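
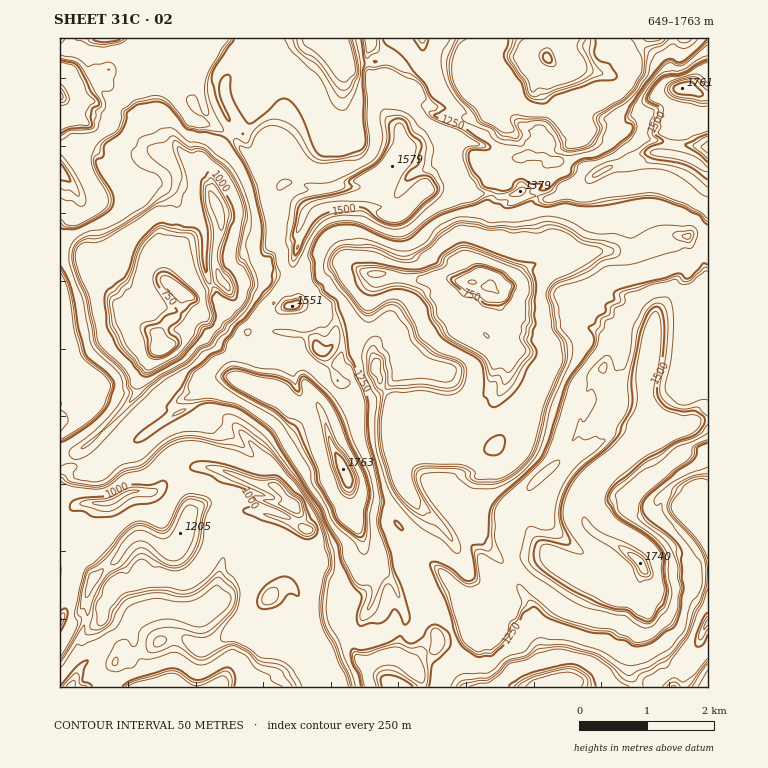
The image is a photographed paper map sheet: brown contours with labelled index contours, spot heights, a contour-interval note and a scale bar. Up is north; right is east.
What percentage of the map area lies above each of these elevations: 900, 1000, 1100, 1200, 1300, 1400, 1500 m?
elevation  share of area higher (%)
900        93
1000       90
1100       68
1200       59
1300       35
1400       15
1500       9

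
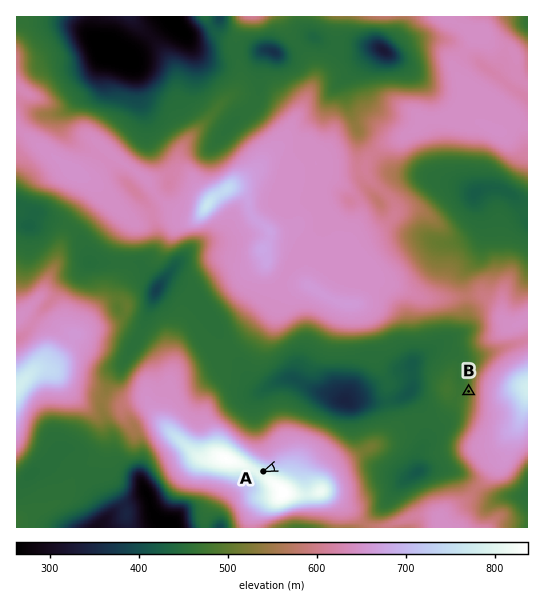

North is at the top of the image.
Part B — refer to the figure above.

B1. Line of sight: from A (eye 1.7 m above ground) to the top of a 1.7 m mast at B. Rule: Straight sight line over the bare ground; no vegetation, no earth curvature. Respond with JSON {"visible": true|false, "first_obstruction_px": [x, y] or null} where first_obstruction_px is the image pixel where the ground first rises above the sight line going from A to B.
{"visible": true, "first_obstruction_px": null}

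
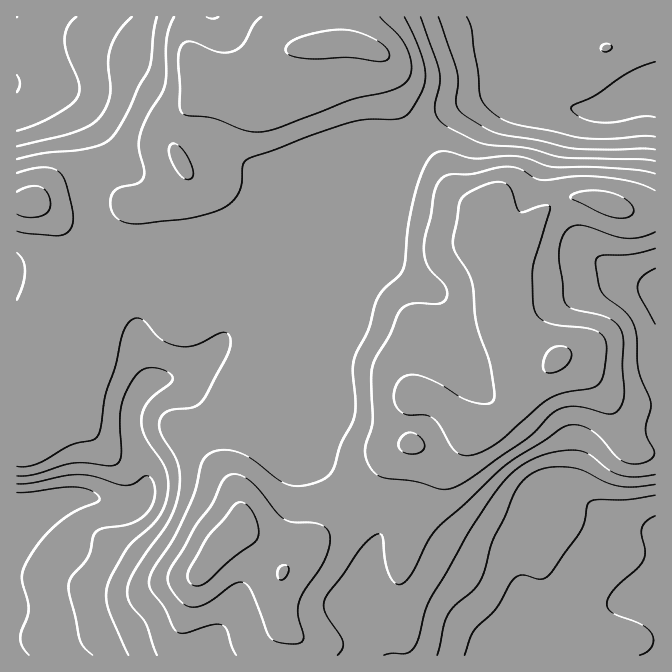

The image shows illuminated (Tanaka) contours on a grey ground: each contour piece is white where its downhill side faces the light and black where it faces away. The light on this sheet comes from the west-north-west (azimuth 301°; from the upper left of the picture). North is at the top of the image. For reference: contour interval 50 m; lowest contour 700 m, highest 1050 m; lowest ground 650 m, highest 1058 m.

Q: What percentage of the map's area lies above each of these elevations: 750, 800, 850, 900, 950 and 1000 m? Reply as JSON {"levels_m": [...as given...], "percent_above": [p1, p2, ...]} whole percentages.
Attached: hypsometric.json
{"levels_m": [750, 800, 850, 900, 950, 1000], "percent_above": [85, 77, 70, 39, 23, 7]}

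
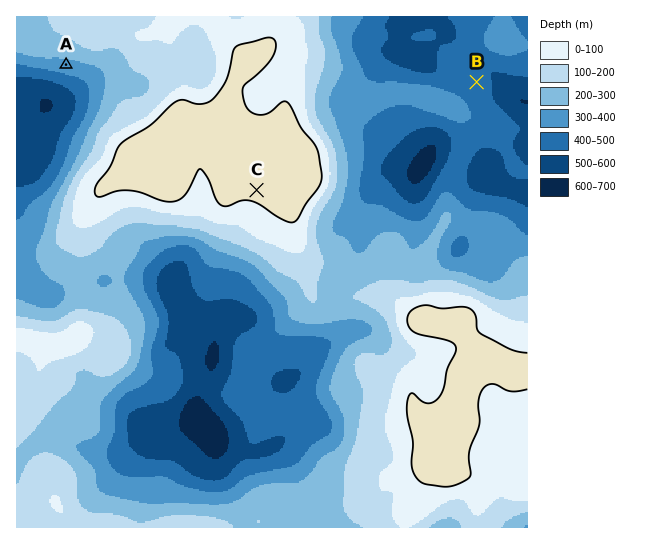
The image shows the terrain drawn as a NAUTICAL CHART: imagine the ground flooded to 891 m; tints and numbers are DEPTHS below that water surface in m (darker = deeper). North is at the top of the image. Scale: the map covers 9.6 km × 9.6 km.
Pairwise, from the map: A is lower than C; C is higher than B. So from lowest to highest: B A C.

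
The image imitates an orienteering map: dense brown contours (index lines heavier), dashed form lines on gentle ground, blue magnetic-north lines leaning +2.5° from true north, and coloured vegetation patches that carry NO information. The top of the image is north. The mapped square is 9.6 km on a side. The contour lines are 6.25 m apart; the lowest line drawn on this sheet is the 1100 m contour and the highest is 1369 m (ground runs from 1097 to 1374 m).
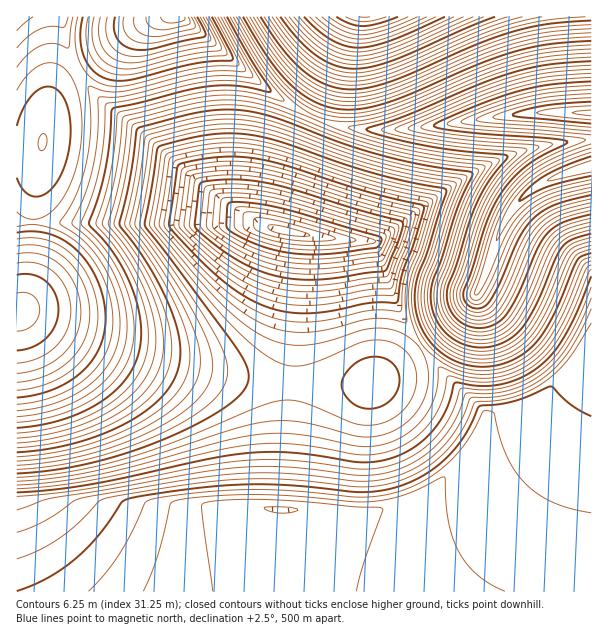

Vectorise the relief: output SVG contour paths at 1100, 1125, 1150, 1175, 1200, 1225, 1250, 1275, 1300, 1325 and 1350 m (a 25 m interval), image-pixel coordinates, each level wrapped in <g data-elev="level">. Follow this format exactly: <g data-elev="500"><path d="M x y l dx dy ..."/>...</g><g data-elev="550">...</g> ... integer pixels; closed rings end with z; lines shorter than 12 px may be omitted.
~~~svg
<g data-elev="1100"><path d="M293 236l-21-5-4-4 4-2 12 2 22 6 4 3z"/></g><g data-elev="1125"><path d="M297 254l-18-3-16-4-17-7-16-9-4-6 2-21 5-2 12 0 33 5 99 29 5 3-2 6-5 3-46 6z"/><path d="M398 17l-20 7-15 2-12-2-15-7"/></g><g data-elev="1150"><path d="M88 591l16-16 14-18 13-24 13-29 5-4 39-6 52-4 48 1 71 6 18-1 18-3 28-12 24-17 19-21 16-30 3-2 9 2 6 24 7 19 9 17 11 12 12 10 15 8 18 6 19 4"/><path d="M293 273l-23-4-22-9-23-13-22-17-3-6 4-33 2-4 9-2 19-1 35 4 129 37 1 5-4 12-9 21-3 3-57 8z"/><path d="M436 17l-47 20-17 5-13 1-12-1-12-5-12-8-13-12"/></g><g data-elev="1175"><path d="M17 510l34-12 177-30 29-1 27 0 79 8 18-1 18-5 23-12 19-17 14-20 11-27 26 0 20-3 19-9 18-13 12-12 10-15 10-20 10-23"/><path d="M290 297l-26-6-25-12-27-20-31-29-2-3 0-5 6-46 3-5 16-3 21-2 18 0 20 3 28 7 77 24 45 11 2 2-7 29-17 46-23 2-47 8z"/><path d="M473 17l-80 35-21 6-16 2-17-2-16-8-17-14-17-19"/></g><g data-elev="1200"><path d="M17 485l40-3 43-8 41-10 81-23 36-7 20-1 21 1 63 13 15-1 15-4 19-11 16-18 9-20 2-24 2-2 27 10 24 1 13-2 12-5 22-14 11-12 10-15 11-22 15-38 6-5"/><path d="M291 332l-13-3-15-5-14-7-15-11-28-27-45-51-2-6 10-61 2-4 23-6 22-3 20-1 19 2 30 8 86 28 61 15 0 4-12 41-13 36-2 15 2 24-1 3-17-4-15 0-53 12-15 1z"/><path d="M522 17l-43 14-87 38-21 6-18 2-21-4-20-10-19-19-21-27"/></g><g data-elev="1225"><path d="M17 469l31-2 33-6 32-9 31-11 29-13 25-15 18-15 9-14 2-9 0-10-3-12-7-15-36-57-41-56 13-78 3-5 32-8 22-4 21-1 20 1 30 7 60 22 36 11 33 8 40 8 1 5-21 63-10 25-2 12 0 12 5 20 11 18 15 12 18 8 15 2 16-2 15-6 15-10 9-10 11-18 26-59 5-5 12-4"/><path d="M591 25l-42 3-34 7-38 13-85 37-24 7-20 1-12-1-12-4-12-6-10-8-21-22-24-35"/></g><g data-elev="1250"><path d="M17 452l27-2 27-6 25-8 24-10 20-11 16-13 12-13 9-15 3-14 0-13-2-17-6-18-9-21-12-22-32-45 11-47 6-46 4-4 64-16 21-1 21 1 30 7 63 24 41 13 43 10 48 7 1 4-14 31-16 51-9 21-2 17 2 16 8 16 13 11 16 7 13 1 12-1 12-6 10-7 8-9 10-16 20-48 7-12 10-8 19-6"/><path d="M591 41l-42 3-31 7-38 12-90 39-25 6-23 1-13-2-14-5-12-7-12-10-22-26-26-42"/></g><g data-elev="1275"><path d="M17 433l22-2 23-5 19-7 20-10 15-10 13-12 10-13 6-15 3-15 0-15-2-17-6-18-7-18-10-18-27-34 14-51 8-60 70-18 28-4 29 1 39 9-26-35-28-49"/><path d="M591 57l-42 3-34 8-36 12-83 35-48 13 21 8 45 11 33 6 52 6 0 3-17 24-9 18-29 84 0 14 4 12 8 9 11 7 9 2 10-1 9-2 9-6 7-8 8-13 21-50 9-15 7-6 8-5 27-8"/></g><g data-elev="1300"><path d="M17 411l19-3 17-4 16-7 15-8 12-10 10-11 8-14 4-13 2-17-1-16-5-18-7-17-8-15-10-12-12-11-16-10-1-3 9-14 8-14 10-33 4-36-3-38 2-1 18 6 12 0 80-19 21-2 24 0 1-2-2-4-26-48"/><path d="M591 73l-43 4-35 8-40 14-65 29 0 1 6 3 30 5 36 4 53 4 5 1 1 1-21 17-14 13-11 17-10 19-26 78 0 8 2 6 5 6 6 4 6 1 7 0 8-4 5-4 12-21 19-45 13-19 18-11 33-9"/><path d="M73 17l-4 29-1 2-14-4-12 1-13 9-12 13"/></g><g data-elev="1325"><path d="M17 382l15-2 13-4 13-7 11-8 9-10 7-12 3-12 2-13-2-15-5-15-7-14-9-10-11-8-12-5-14-2-13 1"/><path d="M591 144l-28 10-23 11-16 12-14 15-10 17-8 18-14 45-8 21 2 6 4 1 3 0 5-6 9-16 18-44 8-12 8-9 10-8 14-7 40-11"/><path d="M591 90l-39 2-27 5-39 13-18 7-7 5 3 2 12 1 115 10"/><path d="M94 17l-2 19 2 9 4 9 5 6 7 5 16 4 15-2 50-13 30-4-1-6-14-27"/></g><g data-elev="1350"><path d="M17 331l9-2 7-4 5-7 2-9-2-7-5-6-7-3-9 0"/><path d="M591 160l-29 11-15 9 5 0 39-8"/><path d="M591 106l-37 2-18 5 14 3 41 4"/><path d="M124 17l-1 10 5 9 7 5 12 2 12-1 41-10 0-5-6-10"/></g>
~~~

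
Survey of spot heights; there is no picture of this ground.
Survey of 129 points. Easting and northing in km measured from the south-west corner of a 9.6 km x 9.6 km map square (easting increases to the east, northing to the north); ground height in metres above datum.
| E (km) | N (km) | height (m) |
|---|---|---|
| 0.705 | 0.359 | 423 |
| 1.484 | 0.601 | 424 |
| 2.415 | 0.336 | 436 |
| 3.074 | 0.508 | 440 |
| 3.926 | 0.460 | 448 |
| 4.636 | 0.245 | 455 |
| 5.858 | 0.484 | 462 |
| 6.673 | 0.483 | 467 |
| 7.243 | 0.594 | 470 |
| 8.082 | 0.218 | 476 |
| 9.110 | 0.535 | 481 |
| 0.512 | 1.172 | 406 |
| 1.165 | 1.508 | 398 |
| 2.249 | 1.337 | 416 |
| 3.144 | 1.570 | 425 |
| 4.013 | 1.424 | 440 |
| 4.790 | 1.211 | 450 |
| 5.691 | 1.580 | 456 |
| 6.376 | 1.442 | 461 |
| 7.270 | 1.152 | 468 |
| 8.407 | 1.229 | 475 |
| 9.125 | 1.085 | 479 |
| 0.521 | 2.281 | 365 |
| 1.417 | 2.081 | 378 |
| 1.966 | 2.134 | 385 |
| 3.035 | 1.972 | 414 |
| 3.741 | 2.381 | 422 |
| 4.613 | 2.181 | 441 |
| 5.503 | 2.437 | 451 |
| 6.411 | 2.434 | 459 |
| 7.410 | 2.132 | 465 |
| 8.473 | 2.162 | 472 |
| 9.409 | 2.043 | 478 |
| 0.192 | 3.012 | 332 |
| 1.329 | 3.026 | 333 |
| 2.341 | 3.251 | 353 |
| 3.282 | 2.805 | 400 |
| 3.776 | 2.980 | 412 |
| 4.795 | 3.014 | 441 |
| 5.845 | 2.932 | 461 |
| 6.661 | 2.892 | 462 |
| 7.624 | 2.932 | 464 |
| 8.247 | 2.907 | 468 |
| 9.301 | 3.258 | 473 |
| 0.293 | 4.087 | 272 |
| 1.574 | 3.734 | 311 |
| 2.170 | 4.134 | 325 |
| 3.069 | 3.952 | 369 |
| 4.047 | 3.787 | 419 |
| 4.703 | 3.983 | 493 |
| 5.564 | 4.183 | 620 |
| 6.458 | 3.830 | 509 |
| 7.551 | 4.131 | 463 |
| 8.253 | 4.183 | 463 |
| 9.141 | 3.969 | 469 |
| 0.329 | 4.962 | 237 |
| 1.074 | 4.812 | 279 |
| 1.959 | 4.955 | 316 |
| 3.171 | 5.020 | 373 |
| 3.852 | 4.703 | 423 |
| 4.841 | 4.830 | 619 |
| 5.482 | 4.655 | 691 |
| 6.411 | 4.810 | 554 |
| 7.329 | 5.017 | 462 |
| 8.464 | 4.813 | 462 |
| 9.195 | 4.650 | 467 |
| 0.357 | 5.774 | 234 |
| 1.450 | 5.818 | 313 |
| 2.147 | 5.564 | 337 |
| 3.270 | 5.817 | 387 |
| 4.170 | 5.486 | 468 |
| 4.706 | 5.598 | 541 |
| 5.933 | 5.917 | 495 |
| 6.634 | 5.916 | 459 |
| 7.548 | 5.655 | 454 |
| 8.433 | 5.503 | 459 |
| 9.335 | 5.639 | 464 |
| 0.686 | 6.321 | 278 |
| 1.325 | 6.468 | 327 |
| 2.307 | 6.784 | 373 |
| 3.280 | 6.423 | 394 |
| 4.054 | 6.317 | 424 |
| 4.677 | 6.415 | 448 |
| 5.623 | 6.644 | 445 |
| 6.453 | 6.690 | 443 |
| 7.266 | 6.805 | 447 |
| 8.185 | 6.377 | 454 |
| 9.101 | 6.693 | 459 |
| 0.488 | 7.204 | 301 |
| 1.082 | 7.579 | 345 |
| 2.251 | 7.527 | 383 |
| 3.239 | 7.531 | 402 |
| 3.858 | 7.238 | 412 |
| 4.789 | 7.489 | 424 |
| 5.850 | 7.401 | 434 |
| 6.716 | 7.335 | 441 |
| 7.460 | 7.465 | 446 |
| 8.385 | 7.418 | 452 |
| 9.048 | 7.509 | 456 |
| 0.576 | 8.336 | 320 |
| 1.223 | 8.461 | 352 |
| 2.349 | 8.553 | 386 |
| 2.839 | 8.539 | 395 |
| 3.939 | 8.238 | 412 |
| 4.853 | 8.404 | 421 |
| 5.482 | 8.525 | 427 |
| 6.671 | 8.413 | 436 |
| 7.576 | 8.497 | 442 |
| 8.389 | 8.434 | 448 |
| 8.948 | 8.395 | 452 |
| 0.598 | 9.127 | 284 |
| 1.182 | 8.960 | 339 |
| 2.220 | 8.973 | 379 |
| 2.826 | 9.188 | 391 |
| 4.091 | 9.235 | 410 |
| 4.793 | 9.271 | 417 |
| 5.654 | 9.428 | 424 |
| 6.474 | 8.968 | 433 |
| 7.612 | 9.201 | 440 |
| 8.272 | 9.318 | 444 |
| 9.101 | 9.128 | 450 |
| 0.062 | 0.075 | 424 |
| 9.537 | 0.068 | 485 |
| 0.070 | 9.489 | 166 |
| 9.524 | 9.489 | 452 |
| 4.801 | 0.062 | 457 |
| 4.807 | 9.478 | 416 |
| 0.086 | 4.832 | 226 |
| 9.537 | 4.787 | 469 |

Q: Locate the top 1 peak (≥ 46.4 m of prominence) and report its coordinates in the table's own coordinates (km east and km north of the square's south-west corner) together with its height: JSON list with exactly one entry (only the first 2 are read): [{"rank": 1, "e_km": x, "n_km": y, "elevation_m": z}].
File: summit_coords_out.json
[{"rank": 1, "e_km": 5.44, "n_km": 4.84, "elevation_m": 697}]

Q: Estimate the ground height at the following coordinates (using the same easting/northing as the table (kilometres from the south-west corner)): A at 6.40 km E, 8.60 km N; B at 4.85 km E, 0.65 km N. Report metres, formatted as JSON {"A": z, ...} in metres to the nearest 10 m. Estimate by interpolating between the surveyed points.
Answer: {"A": 430, "B": 450}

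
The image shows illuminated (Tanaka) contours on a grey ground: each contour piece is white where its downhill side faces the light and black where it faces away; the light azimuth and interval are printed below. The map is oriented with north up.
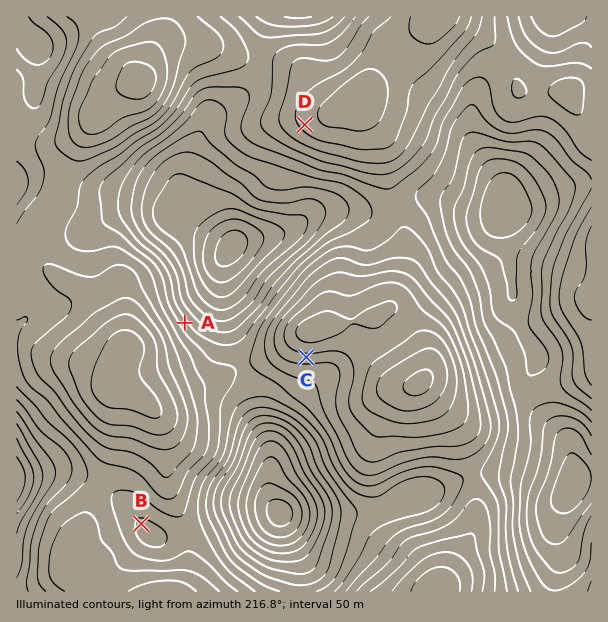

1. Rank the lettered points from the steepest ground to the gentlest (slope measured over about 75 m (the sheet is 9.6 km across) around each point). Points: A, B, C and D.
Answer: A C D B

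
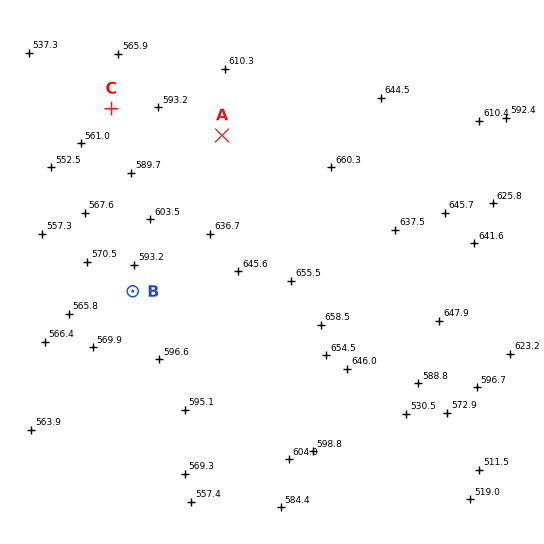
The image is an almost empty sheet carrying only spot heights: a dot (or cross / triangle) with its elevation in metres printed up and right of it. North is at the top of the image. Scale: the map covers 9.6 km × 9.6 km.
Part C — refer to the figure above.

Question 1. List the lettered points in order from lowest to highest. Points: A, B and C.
C B A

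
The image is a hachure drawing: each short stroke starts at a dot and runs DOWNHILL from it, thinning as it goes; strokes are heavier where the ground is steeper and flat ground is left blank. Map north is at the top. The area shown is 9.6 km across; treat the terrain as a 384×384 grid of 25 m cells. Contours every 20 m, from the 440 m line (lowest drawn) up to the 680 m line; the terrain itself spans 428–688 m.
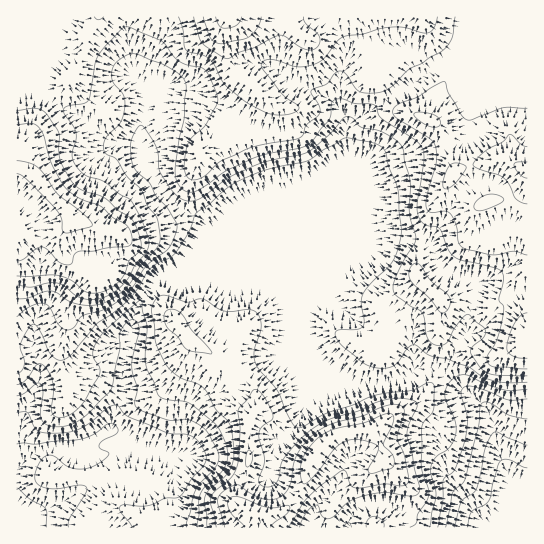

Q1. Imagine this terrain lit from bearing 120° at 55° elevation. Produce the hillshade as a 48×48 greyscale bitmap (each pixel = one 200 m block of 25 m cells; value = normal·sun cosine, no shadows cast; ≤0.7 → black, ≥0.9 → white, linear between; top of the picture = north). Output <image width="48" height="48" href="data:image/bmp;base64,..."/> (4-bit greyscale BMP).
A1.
<image width="48" height="48" href="data:image/bmp;base64,Qk32BAAAAAAAAHYAAAAoAAAAMAAAADAAAAABAAQAAAAAAIAEAAATCwAAEwsAABAAAAAAAAAAAAAAABEREQAiIiIAMzMzAERERABVVVUAZmZmAHd3dwCIiIgAmZmZAKqqqgC7u7sAzMzMAN3d3QDu7u4A////AJmHd4mZiJmGVFaJmr3am7hnmqvO7bqpmZmId4iIiImHQ0V4mZzrmsqImqvN3cupmYmZiHiIiIiGMSV4h2jNqby6qqve3cu6mYiaqYiImYiHMQN5l2Wcypq8urzd3My6mXeJqZiIiZmHUxFJqXVry5ibu8zMzMy6mXeJmZiIiJmIdTEouoVZy6h5q83LvMy6mZiJmZiIiZmIh1MWuoU3vLl4m83LvMy6maqZmZmZmZmZh2U2qoYji7qZq8y7vNy6mZmru7mZmZmqmHZHq5hBN6qavMu6vNy6mYiKzdypmZmqmHdnq6pzE1Z4rdy6vMy5mYdovN25iZmqmId3m7qXQzM0e9y6q8upmqhXm83JeJmqmIiHmruYd2VDRpu7u7upqspmirzLdomZmIiIiqqpmIdlVWesy7qau9yHiqvLh3iZmZmYmqqZmZmYiHaLy6mqvNyYmqq7h3iJmZmZqpmZmZmaqpiJu5ibu8uYqqq7hneJmZmqqpmZmZmZq7mZmYeKqrqIq7uqhmeJmZmaupmZmImZmrmaqYZnmbqIq8y6lVeJmZmau6mZiIiZmamKuodVeLqIm83cpkaJmZmau6mYiIiImZh5u5hlZ8qImrzdt1aJmZiJqqmYiIh4mZl4u5iGZsuYmrzu2VaIiZh4mqmZiId4mZmIq5iIdry5iazv+3Z4eJmIiZmZmIh3iZiJqqh4iKvKiJvf/6iIiJmZmZmZmIh3d4iZmZh4mbu7mZmt/9qZmZmZmZmZmYh3ZmipmZmIibqpqpmb7/25mZmZmZmZmZmHZVipmaqZiLqZqqqqz/7cmZmZmZmZmZmYdVeZiaqqqbuZqqqqve3duZmZmZmZmZmZhmeIeJmaqaqYmqqqzMzNypmZmZmZmZmZh2eIeJmZmaqYiamZq7u7y6mZmZmZmZmZh2aZiJqZmZmYiZmpm6qqvLqZmZmZmZmYh1WKmImqmZmJmYiZm7qqvMupmZmZmZmZh1RpqImZmYiaqYiZmrqIvd26qZmZmZmZh1RHqoiZmZmaupiZmqh3rO7cuqqZmZmYh2VFiqmZiJmrupmaqphmi83d3Lu6qZmYd3ZVeZmZh5mruqmaqphkervN3czMypmYd3dmeIeIiJq8y6qqqZhkaaqrvMze3LqZh3d3iIZniJq7u6qruZh1V5maqqu97bqqmIiJmZh3iYmqqqqrupiHZ4mZmaq83bmZmIiaqph4iXiaqqmrupiHd3iZmaq7zLqYh4iaqpiIiXiaqqmqupiIh3iJmaqrzLqph3eJmZmYmYiJqqqqqpiIiHiImqqau6mqqXeJmZmZmZmYmruqqpmIiHeJmqqqqqmaq6iImZmZmZmYibu6qZmZmHeZmqmqupmZqrqYmZmZmZmZiKy6qZmJqXiqqpmqu6mZmqqpmZmZmZmZiKu7qZmImZq7uqmazKmZmqqqmZmZmZmZiJvLqZmHd5q7y6mau7qaqqqqqZmZmZmZiIq7qZmHZnq7y6mZqqqqqqqrqZmZmZmZmIm7qZqXZnm7u6mZmaqqqZq8uZmZmQ=="/>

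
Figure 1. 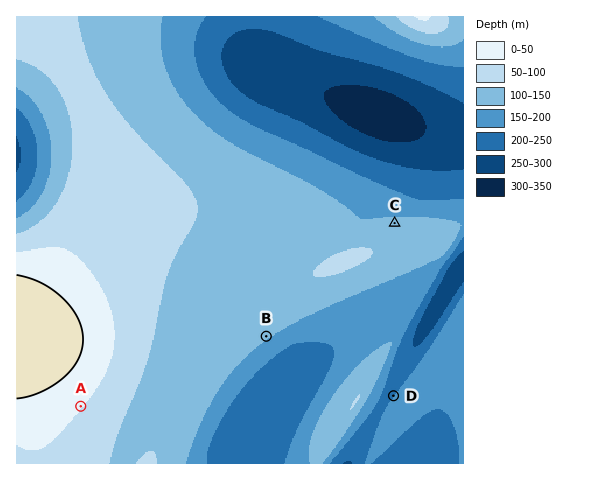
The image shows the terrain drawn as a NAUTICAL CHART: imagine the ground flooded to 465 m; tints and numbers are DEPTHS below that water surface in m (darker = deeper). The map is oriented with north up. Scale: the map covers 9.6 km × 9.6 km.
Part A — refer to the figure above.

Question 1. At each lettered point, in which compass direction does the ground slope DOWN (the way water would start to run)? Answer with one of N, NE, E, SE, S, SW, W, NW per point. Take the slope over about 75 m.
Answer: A SE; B SE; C N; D NW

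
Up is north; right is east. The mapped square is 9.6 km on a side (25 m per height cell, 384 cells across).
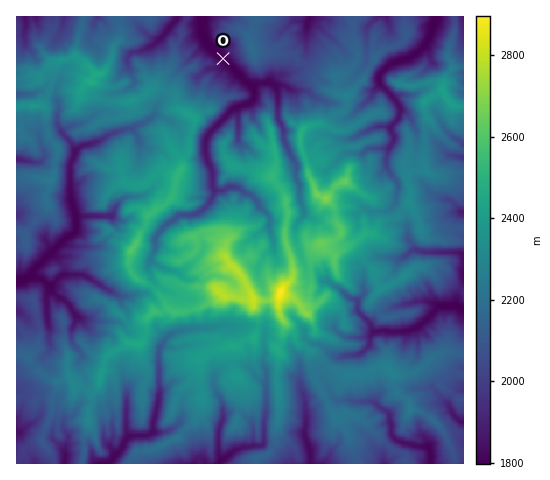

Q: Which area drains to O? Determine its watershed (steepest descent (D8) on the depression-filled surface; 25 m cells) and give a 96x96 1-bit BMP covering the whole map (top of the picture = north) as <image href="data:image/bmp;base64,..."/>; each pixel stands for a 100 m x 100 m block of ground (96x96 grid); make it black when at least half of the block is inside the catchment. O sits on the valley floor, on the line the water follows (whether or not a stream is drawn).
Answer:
<image width="96" height="96" href="data:image/bmp;base64,Qk2+BAAAAAAAAD4AAAAoAAAAYAAAAGAAAAABAAEAAAAAAIAEAAATCwAAEwsAAAIAAAAAAAAA////AAAAAAAAAAAAAAAAAAAAAAAAAAAAAAAAAAAAAAAAAAAAAAAAAAAAAAAAAAAAAAAAAAAAAAAAAAAAAAAAAAAAAAAAAAAAAAAAAAAAAAAAAAAAAAAAAAAAAAAAAAAAAAAAAAAAAAAAAAAAAAAAAAAAAAAAAAAAAAAAAAAAAAAAAAAAAAAAAAAAAAAAAAAAAAAAAAAAAAAAAAAAAAAAAAAAAAAAAAAAAAAAAAAAAAAAAAAAAAAAAAAAAAAAAAAAAAAAAAAAAAAAAAAAAAAAAAAAAAAAAAAAAAAAAAAAAAAAAAAAAAAAAAAAAAAAAAAAAAAAAAAAAAAAAAAAAAAAAAAAAAAAAAAAAAAAAAAAAAAAAAAAAAAAAAAAAAAAAAAAAAAAAAAAAAAAAAAAAAAAAAAAAAAAAAAAAAAAAAAAAAAAAAAAAAAAAAAAAAAAAAAAAAAAAAAAAAAAAAAAAAAAAAAAAAAAAAAAAAAAAAAAAAAAAAAAAAAAAAAAAAAAAAAAAAAAAAAAAAAAAAAAMAAAAAAAAAAAAAAA/wAAAAAAAAAAAAAA/8AADgAAAAAAAAAB//D/HgAAAAAAAAAB/////gAAAAAAAAAD/////gAAAAAAAAAP/////gAAAAAAAAA//////gAAAAAAAAB//////gAAAAAAAAB//////gAAAAAAAAD//////gAAAAAAAAD//////gAAAAAAAAD//////gAAAAAAAAB//////gAAAAAAAAB//////wAAAAAAAAA//////8AAAAAAAAA///////gAAAAAAAAf//////wAAAAAAAAf//////wAAAAAAAAP//////gAAAAAAAAP//////gAAAAAAAAH//////gAAAAAAAAD//////AAAAAAAAAA//////AAAAAAAAAAf////+AAAAAAAAAAf////4AAAAAAAAAAP////wAAAAAAAAAAP////wAAAAAAAAAAP////wAAAAAAAAAAH////gAAAAAAAAAAH////gAAAAAAAAAAD////AAAAAAAAAAAD////AAAAAAAAAAAD////AAAAAAAAAAAB////AAAAAAAAAAAB///+AAAAAAAAAAAB///+AAAAAAAAAAAB///+AAAAAAAAAAAB///+AAAAAAAAAAAA///+AAAAAAAAAAAA////gAAAAAAAAAAA////+AAAAAAAAAAA/////AAAAAAAAAAD/////wAAAAAAAAAP/////4AAAAAAAAAP/////4AAAAAAAAAP/////4AAAAAAAAAP/////gAAAAAAAAAP/////gAAAAAAAAAP/////gAAAAAAAAAH/////gAAAAAAAAAD////+AAAAAAAAAAB////4AAAAAAAAAAAf///gAAAAAAAAAAAA//+AAAAAAAAAAAAAf/8AAAAAAAAAAAAAP8AAAAAAAAAAAAAAAAAAAAAAAAAAAAAAAAAAAAAAAAAAAAAAAAAAAAAAAAAAAAAAAAAAAAAAAAAAAAAAAAAAAAAAAAAAAAAAAAAAAAAAAAAAAAAAAAAAAAAAA="/>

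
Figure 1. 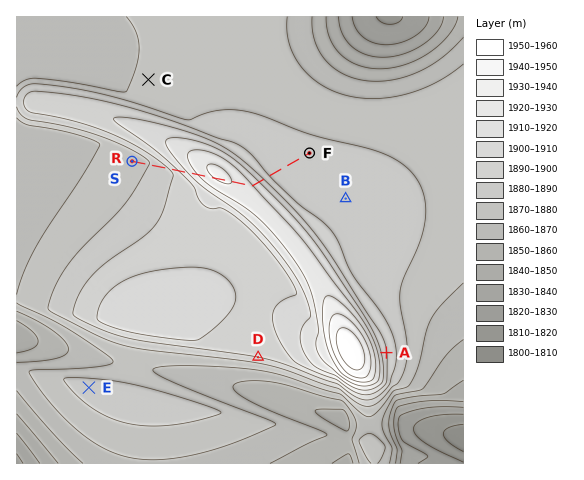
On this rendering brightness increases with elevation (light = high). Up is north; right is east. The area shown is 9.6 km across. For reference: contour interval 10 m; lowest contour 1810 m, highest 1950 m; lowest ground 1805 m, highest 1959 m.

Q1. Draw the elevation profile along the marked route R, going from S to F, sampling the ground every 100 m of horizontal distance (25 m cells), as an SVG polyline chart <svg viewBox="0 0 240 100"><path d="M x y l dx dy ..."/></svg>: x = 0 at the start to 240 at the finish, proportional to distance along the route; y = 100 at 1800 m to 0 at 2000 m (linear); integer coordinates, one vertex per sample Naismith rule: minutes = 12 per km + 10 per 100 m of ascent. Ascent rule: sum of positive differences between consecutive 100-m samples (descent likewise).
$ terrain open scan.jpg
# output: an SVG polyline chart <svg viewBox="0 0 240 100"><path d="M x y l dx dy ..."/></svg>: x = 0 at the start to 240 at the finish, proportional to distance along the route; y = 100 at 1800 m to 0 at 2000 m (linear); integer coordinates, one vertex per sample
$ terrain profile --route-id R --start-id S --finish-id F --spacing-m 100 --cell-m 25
<svg viewBox="0 0 240 100"><path d="M0 62l6 0 6-1 6-1 6 0 6-1 6-1 6-1 6-2 5-2 6-3 6-2 6-3 6-2 6-2 6-2 6-2 6-1 6-1 6 0 6-1 6 1 6 0 6 1 6 1 6 1 5 1 6 3 6 3 6 4 6 5 6 1 6 1 6 0 6 1 6 0 6 0 6 1 6 0 6 0 6 1 2 0"/></svg>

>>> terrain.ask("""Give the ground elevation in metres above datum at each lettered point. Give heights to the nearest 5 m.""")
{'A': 1900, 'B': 1885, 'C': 1870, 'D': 1890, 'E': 1885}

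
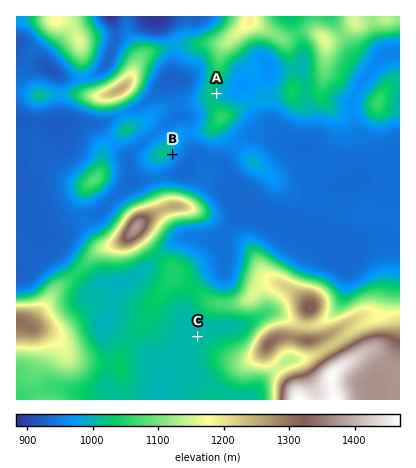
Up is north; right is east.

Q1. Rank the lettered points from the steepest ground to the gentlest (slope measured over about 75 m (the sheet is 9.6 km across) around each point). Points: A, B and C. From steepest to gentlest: B A C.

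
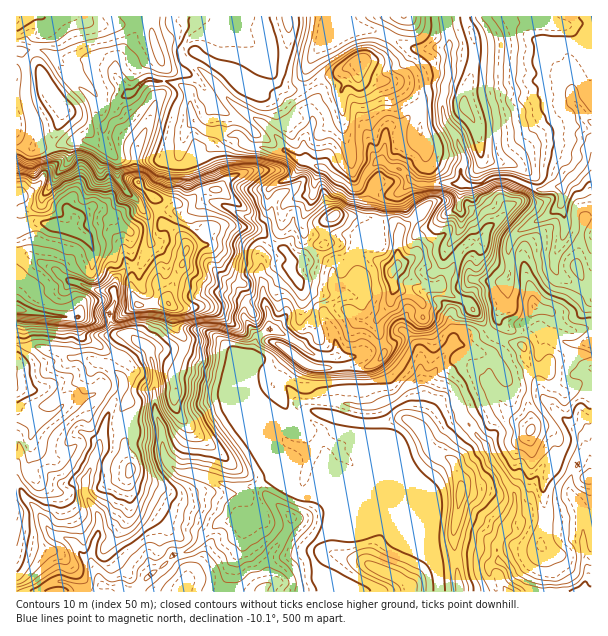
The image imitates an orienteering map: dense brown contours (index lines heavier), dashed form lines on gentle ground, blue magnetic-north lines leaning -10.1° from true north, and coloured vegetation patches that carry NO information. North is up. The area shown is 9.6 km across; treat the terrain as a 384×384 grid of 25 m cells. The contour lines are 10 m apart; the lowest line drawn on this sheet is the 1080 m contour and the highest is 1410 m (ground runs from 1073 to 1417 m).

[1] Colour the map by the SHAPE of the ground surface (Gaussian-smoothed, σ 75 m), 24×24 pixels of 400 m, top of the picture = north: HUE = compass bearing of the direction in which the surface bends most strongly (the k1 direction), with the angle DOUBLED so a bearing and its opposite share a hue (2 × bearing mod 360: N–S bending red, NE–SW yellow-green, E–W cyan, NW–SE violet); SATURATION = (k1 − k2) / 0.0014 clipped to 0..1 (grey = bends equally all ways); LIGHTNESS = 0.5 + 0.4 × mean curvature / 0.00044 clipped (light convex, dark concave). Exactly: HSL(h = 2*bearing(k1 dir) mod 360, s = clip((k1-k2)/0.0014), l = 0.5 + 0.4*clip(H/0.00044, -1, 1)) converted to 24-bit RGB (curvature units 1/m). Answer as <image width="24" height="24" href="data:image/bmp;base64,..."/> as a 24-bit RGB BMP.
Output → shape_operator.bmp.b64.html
<image width="24" height="24" href="data:image/bmp;base64,Qk32BgAAAAAAADYAAAAoAAAAGAAAABgAAAABABgAAAAAAMAGAAATCwAAEwsAAAAAAAAAAAAAiqdHP28uobhIdUBWgp1jQXpsp4ObmoqMboWSeHuWpI+PoYWYaV17fGZtjkpWYc+mscugQzFsx9afSEp/pTlLmUo9rrNORpNtlYWjh5O/s1iblFK6cYZfimR5N300iatUjHaGYm53qod4fnlcbWOEb4ahksrBj4BbellUaElzxMyCT191ZUmUlKKUj6CZkWKiiqt/ais+qq9jMUR8wp2PUoOBi6uqWYt9g4lhZm90gGVgsoaDXYaBe39wdXxjhXVxfXl7S0Z73tSlc1+AOW1zno57k5J4f2KGkTVfaKR2hLmSYClwubyOYIePdIp9i36TbG6EbHyDYp+nhrqtnmCXeHuAgn+Bf4J9gX2BPkNl5symZmeHP2KCnZh1hJ54hlx0ckq0dal+L0eCjHq3vrWeebq0V4K3j0FUgkA5TKtRWJRqd2VggXx3hH+DfICBgH1+fnN5TUJk0OGzgpOvaihwg6RuoJlgamioW6V0foWYtYifLmp5ucGZm7JdThQ5jXZaq9zOYnXAeGZ8hIF+eIGDgXl9gn99fnx/gVZ+hLqtlMOUbjJtp192eKduqpl9Rod0nXlofYRsmHhdOGJ9uruIvES/giWPrd7BZbi1bUFkf3l7g3t5gXNuhIByhIl2fWJ1Zq6Ffq+Gg2ZdcS9oc5+gy8etdZumeV+HaI1sn3mWg3qcT5GZrbN+SQlzy/GeUbdJVDNWfXF7gXZ4cI14ZZ+UZqOEbJNWUXGmk72QmHJyaTtshJqMap2asriDgkZch21jgJehdYihcXqTuJSyibRQFwla8fTUooBpMkNaeXaAlZKAf0lQZlgmVVgqaG0uTH5BUXxLh19WdlSEh5+IamN6o3heep2NgX2cjIigfmhXfWhLgYBDkMW4PxqP3tamw7yTLjxpdHJgXywxXvLhmK30kIDhv6bkbOB8Q2dyZouPhJqcjH5yeGB0d6x/m4SacnCSQDMVQjUVdX4bGI0LKicJOhoZnMAyzrclLQYNFNMNFvzp1SQPgLxkgVaSY4Fgy9p+bhtNPZM1WGRHbqJfZ46wpXNpg3Nlhp1lq7/6zNf61dT3ACD//53xBFL/qP+xk2b/zPv/OF7qNR6VcrxlV4lSbZGefXumzGR4XJzKnITNXDakbOutRT5ptYeBk7u6YJGjiG1bX5dhoXgjsgIJANiWilvBz76Vf49NlFdJvmGJOSJ6fbt6fJmqWICAWFdzzaJ+V6Suxmq8UtSunzZHPkBmrNKbgFR+iE9Sjo9tejhEhFy43qPNJq99UZSGxHOGtLllqWpKPIl4SEGFkrqSkGl1Yn1+Ulh/39asbn+vTpWQwEJ8o7pULVt8usOBU0Bph6SEg2djh2ZoZ6F+r8GIqWenO2l4XqZi14HKy7uebjVqPaOXdJWksFl6XZ16ZX9+mqhMha5Sf1aZbU7G69PFCycrwJGVS2V9o49yW5u3o4DPlbyhiWCandLIfR2McrdiT5R/zZCpunnkQT2VVXqai2bW19/0i6DeqMjq9ZbhHpokIDxt1Zyl4mybF1ssPTSVtpiJkdDBGm+X0uK0m6vhbQBatP/jxsvzvXTt23t0msItGDhTw7JvH7tunJUjVysVPUYWDHwl/8zVAAqTNFnV2df09wb/HCB5ubKQbEHsvl//79meKZmmAEDf//oGKB8LJUER7YfH7M3+zs3+Ft3ziRsRjSAtJbtmvEQ2gyIxr8o6EBRQq94LdmQAlcNvXGSOPo1ONTQQcn4PVn4OQhIZmYhJxIxGSWtuZZhtTHooLioFPy8FZyYZfmeabq5zrF+GUWGeiK2rsMaqMRBVvtukaYCDlH2EfHWKX4+EcVuRqY1/gKyYP2p/cIeP2bClTGp1fkNRnoNZTrucjTlHgaWPYGSJs7iHflp7Vn55iaB3ny5pnjS7obuTb3KDc4B6h3iImW6Dck2EnMego2mqn2iXPGhkx6GSoHW0TFqJnlJzrVKKlquwc4GVW2J+totykXRhc4yFcJ95Hx2EydGjiY52c26BfXSCg4F1kGOKUWGlosF1ellsjId0lFyKgYsxoMo6TWCjWXSshp2ZjneKVrJkXEWwwZLIqbybbaWrkIelX0WRoLRWnph+bHB5cnF/gnSAd4uJdYJFh15HenxmfXZoZHx5iauLo1OEYYSmd4SLgXV1fG98x7mEI09KN5Fa47bAsk6kdFtGilBTVJNXrrGIcnGDcWx6e3RvfIV5d4ygkI2ehICYhI2adX+Slq5+g16EZHmAcH55gXt9d22C086tP011ZHxmgnE8rT9um8iZTF6JcrNuiKBjg2d/hWqLfJKZdYqN"/>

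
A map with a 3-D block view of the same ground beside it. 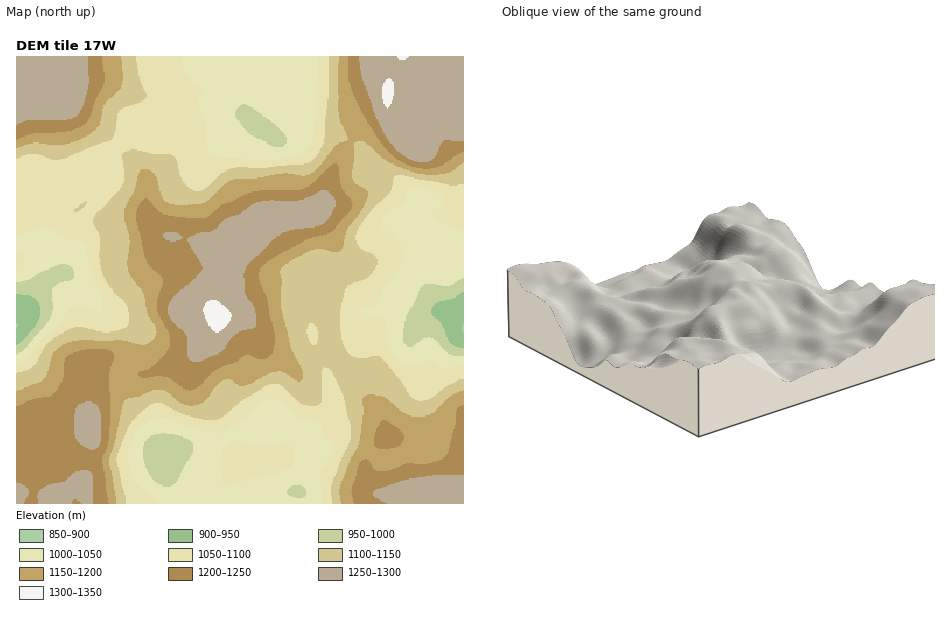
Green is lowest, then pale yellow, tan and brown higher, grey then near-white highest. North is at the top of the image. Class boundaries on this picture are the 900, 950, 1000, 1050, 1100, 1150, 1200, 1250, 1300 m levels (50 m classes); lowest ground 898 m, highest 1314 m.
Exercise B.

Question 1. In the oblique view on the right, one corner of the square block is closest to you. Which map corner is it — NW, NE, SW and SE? NE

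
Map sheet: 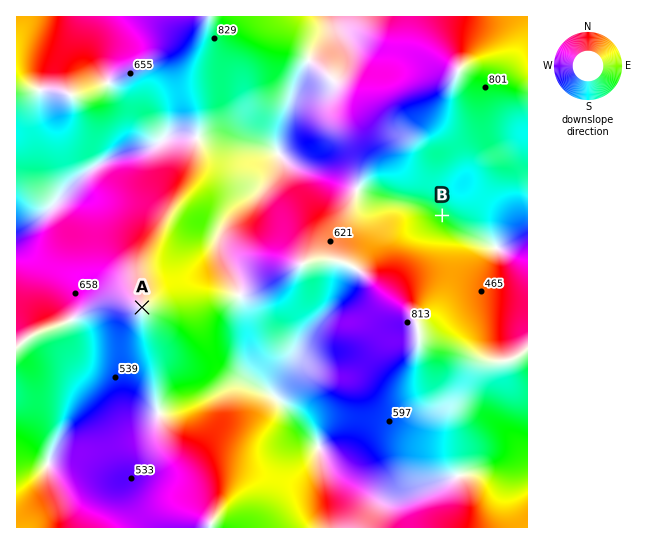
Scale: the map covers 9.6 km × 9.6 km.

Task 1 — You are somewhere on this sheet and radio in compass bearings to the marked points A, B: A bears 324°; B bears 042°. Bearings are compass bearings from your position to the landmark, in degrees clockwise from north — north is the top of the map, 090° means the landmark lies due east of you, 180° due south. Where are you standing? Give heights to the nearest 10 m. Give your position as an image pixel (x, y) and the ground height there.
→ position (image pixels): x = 239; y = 441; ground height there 570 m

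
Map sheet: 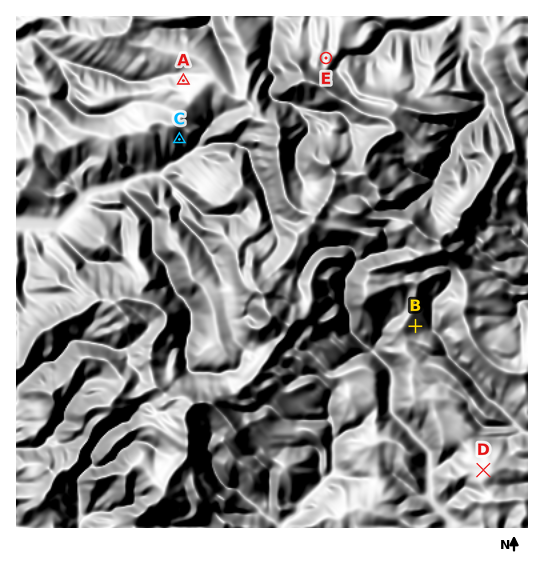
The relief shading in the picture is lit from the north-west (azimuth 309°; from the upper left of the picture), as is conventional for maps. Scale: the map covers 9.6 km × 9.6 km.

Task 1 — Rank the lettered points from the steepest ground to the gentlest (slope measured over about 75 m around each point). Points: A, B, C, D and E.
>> C B A E D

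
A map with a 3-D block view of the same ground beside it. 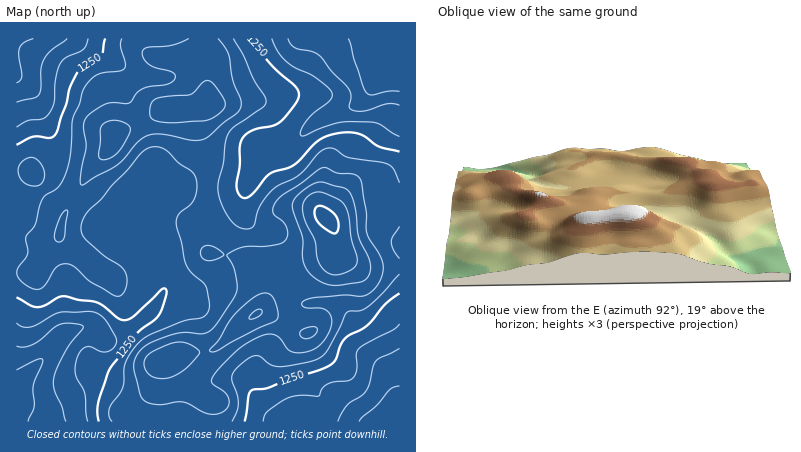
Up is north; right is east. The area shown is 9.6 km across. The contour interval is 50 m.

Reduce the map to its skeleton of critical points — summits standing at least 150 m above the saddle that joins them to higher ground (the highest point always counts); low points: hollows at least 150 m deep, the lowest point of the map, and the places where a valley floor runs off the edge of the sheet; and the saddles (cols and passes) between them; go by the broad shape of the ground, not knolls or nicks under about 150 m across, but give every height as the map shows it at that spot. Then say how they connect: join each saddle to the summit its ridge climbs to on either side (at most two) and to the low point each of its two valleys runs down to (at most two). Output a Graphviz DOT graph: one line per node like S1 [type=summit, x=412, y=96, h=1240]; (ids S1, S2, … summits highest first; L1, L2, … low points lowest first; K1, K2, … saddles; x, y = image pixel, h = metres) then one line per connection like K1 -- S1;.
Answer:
graph terrain {
  S1 [type=summit, x=326, y=218, h=1512];
  L1 [type=low, x=16, y=400, h=1059];
  L2 [type=low, x=390, y=422, h=1064];
  L3 [type=low, x=400, y=80, h=1072];
  L4 [type=low, x=16, y=38, h=1090];
  K1 [type=saddle, x=208, y=186, h=1313];
  K2 [type=saddle, x=400, y=202, h=1310];
  K3 [type=saddle, x=16, y=272, h=1300];
  K1 -- S1;
  K1 -- L1;
  K1 -- L3;
  K2 -- S1;
  K2 -- L2;
  K2 -- L3;
  K3 -- S1;
  K3 -- L1;
  K3 -- L4;
}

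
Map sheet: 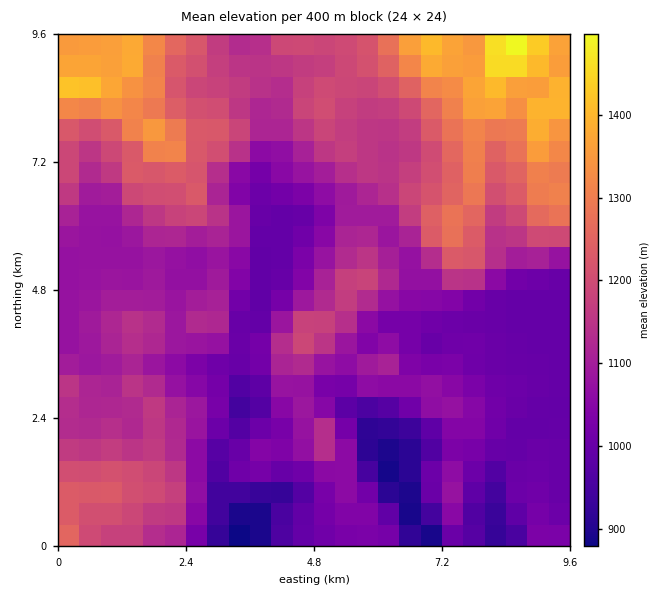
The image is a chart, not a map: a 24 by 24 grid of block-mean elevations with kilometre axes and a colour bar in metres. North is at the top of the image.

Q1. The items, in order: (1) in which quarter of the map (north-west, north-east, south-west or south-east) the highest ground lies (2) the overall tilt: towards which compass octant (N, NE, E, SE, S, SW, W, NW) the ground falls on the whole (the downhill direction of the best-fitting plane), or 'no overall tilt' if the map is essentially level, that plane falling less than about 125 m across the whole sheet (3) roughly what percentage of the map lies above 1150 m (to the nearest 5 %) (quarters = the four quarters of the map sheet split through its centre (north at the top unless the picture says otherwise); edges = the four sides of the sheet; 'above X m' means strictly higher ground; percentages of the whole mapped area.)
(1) The highest ground is in the north-east quarter.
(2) The general tilt is down to the south (the land rises towards the north).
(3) About 40 % of the map lies above 1150 m.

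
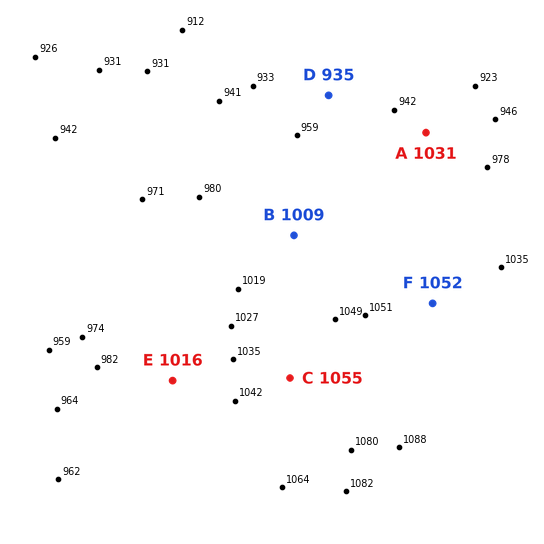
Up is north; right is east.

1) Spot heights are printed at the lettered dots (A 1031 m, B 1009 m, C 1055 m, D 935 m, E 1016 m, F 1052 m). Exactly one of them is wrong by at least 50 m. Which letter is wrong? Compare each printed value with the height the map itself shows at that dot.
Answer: A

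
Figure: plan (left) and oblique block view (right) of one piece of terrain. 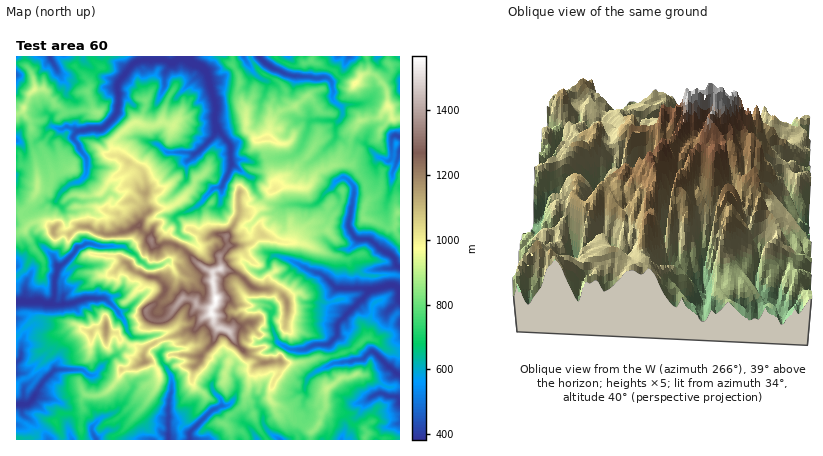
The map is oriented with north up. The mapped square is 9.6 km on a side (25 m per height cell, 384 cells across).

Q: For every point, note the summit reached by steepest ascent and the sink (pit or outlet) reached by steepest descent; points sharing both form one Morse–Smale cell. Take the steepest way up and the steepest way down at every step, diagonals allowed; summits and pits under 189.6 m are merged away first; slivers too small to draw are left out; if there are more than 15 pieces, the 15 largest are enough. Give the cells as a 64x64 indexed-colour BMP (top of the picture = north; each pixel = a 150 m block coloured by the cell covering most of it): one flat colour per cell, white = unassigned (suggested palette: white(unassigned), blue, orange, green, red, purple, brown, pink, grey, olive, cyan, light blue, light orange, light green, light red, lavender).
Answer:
<image width="64" height="64" href="data:image/bmp;base64,Qk12CAAAAAAAAHYAAAAoAAAAQAAAAEAAAAABAAQAAAAAAAAIAAATCwAAEwsAABAAAAAAAAAA////ALR3HwAOf/8ALKAsACgn1gC9Z5QAS1aMAMJ34wB/f38AIr28AM++FwDox64AeLv/AIrfmACWmP8A1bDFADMzMzMzOqqqVVVVVVVVVVVVVbu7u7u7u73d3d3d3WZmMzMzMzM6qqqqVVVVVVVVVVVVu7u7u7u7vd3d3d1mZmYzMzMzMzqqqqqlVVVVVVVVVVu7u7u7u7tm3d3dZmZmZjMzMzMzOqqqqqVVVVVVVVVVW7u7u7u7ZmZt3dZmZmZmMzMzMzM6qqqqqlVVVVVVVVVVu7u7u7ZmZm3dZmZmZmYzMzMzMzqqqqqqpVVVVVVVVVVVu7u7ZmZmZmZmZmZmZjczMzMzOqqqqqqqVVVVVVVVVVW7u7ZmZmZmZmZmZmZmN3MzMzMzM6qqqqqlVVVVVVVVVbu7ZmZmZmZmZmZmZmY3dzMzMzMzM6qqqqVVVVVVVVVVW7u2ZmZmZmZmZmZmZjN3MzMzMzMzOqqqqlVVVVVVVVVbu7ZmZmZmZmZmZmZmM3dzMzMzMzM6qqqqVVVVVVVVVVu7tmZmZmZmZmZmZmYzd3czMzd3MzOqqqpVVVVVVVVVW7u7ZmZmZmZmZmZmZjM3d3d3d3dzMzOqpVVVVVVVVVVVu7tmZmZmZmZmZmZmMzN3d3d3d3czMzM1VVVVVVVVVVUiIiIiImZmZmZmZmYzMzd3d3d3d3MzMzMzMzM1VVVVIiIiIiIiIiJmZmZmZjMzd3d3d3d3dzMzMzMzMzNVVVIiIiIiIiIiIiImZmIiN3d3d3d3d3d3czMzMzMzMzVVIiIiIiIiIiIiIiJmIiI3d3d3d3d3d3dzMzMzMzMzNVUiIiIiIiIiIiIiIiIiInd3d3d3d3d3dzMzMzMzMzMzUiIiIiIiIiIiIiIiIiIid3d3d3d3d3d3MzMzMzMzMzIiIiIiIiIiIiIiIiIiIiJ3d3d3d3d3d3czMwADMzMzMiIiIiIiIiIiIiIiIiIiInd3d3d3d3d3czMzAAAzMzMiIiIiIiIiIiIiIiIiIiIid3d3d3d3d3czMzMyIiMzIiIiIiIiIiIiIiIiIiIiIiIzMzMzMzN3czMzMzMiIjIiIiIiIiIiIiIiIiIiIiIiIjMzMzMzMzMzMzMzMzIiIiIiIiIiIiIiIiIiIiIiIiIiMzMzMzMzMzMzMzMzMiIiIiIiIiIiIiIiIiIiIiIiIiIzMzMzMzMzMzMzMzMiIiIiIiIiIiIiIiIiIiIiIiIiIjMzMzMzMzMzMzMzIiIiIiIiIiIiIiIiIiIiIiIiIiIiMzMzMzMzMzMzMzMiIiIiIhEiIiIiIiIiIiIiIiIiIiIzMzMzMzMzMzMzMyIiIiIRESIiIiIiIiIiIiIiIiIiIjMzMzMzMzMzMzMzMiIiIRERIiIiIiIiIiIiIiIiIiIiMzMzMzMzMzMzMzMyIiIRERESIiIiIiIiIiIiIiIiIiIzMzMzMzMzMzMzMzEiERERERIiIiIiIiIiIiIiIiIiIjMzMzMzMzMzMzMzEREREREREiIiIiIiIiIiIiIiIiIiMzMzMRMzMzETMzERERERERESIiIiIiIiIiIiIiIiIiIRMzMRETMREREREREREREREREiIiIiIiIiIiIiIiIighERERERERERERERERERERERERIiIiIiIiIiIiIiIoiAEREREREREREREREREREREREREiIiIiIiIiIiIiKIiIDMERERERERERERERERERERERERESIiIiIiIiIiIoiIiMwREREREREREREREREREREREREREiIiIiIiIiIiiIiIzMERERERERERERERERERERERERERIiIiIiIiIiIoiIjMwRERERERERERERERERERERERERESIiIiIiIiIoiIiMzMERERERERERERERERERERERERERREREIiIiIiiIiIzMwRERERERERERERERERERERERERFEREQiIiIiKIiIjMwREREREREREREREREREREREREREUREREIiIiKIiIiMzBEREREREREREREREREREREREREUREREREIiKIiIiIzMERERERERERERERERERERERERERREREREREiIiIiIjMwRERERERERERERERERERERERERFERERERESIiIiIiMzBEREREREREREREREREREREREREUREREREREiIiIiIzMERERERERERERERERERERERERERRERERERERIiIiIjMEREREREREREREREREREREREREUREREREREREiIiIiMzBEREREREREREREREREREREREURERERERERESIiIiIzBEREREREREREREREREREREREUREREREREREREiIiIjMERERERERERERERERERERERERREREREREREREREiIiJERERERERERERERERERERERERFEREREREREREREREiOkRERGZmZkREREREREREREREREURERERERERERERERO6ZERGZmZkRERERERERERERERERRERERERERERERERE7pkRGZmZmRERERERERERERERERRERERERERERERERETumZGZmZmZERERERERERERERERFERERERERERERERERO6ZmZmZmZkREREREREREREREREURERERERERERERERO7pmZmZmZmZERERERERERERERERRERERERERERP/0RO7umZmZmZmZkRERERERERERERERFERERERERERP///+7u6ZmZmZmZmZERERERERERERERFERERERERET/////7u7pmZmZmZmZEREREREREREREREURERERERE///////u7u"/>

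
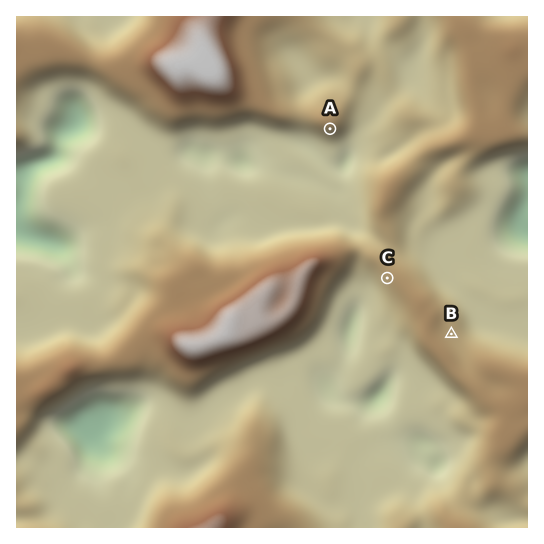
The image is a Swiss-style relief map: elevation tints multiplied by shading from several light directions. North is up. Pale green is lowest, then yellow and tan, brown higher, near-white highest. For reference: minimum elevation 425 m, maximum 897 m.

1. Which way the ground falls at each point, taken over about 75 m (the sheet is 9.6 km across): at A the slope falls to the S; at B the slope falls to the E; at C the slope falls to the SW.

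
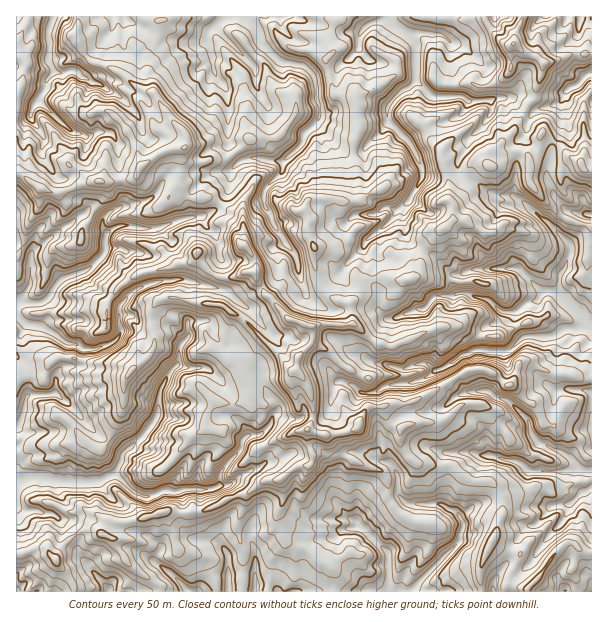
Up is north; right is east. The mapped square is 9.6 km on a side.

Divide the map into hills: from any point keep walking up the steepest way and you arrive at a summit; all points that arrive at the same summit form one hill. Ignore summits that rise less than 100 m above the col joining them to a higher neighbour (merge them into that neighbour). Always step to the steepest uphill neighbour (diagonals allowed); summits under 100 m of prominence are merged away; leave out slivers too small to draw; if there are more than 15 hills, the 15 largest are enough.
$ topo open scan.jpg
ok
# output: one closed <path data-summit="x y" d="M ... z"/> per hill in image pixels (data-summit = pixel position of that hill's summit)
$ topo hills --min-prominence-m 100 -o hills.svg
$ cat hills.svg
<path data-summit="299 357" d="M494 16l-370 1 2 3-4 9 0 13 2 5 7 5 9 0 6-3 6-7-2-10 6 5 21 5 31 0 4 14 2 16 12 17 3 19 0 35 13 18-12 10-1 18-9 15-7 7-9 5-27 4-24 9-34-3-12 8-4-6-1-8-12-6-7 0-51 39-14-7-2 0 0 260 8 5 15 0 6 3 8 0 13 9 12 14 0 17 26 30 4 8 484-1 0-376-25-4-13-14-7-18 5-30 12-21-2-27-29 9-20-12-30 2-1-23 4-5 0-6-19-17-13-5 10-2 13-16 14-6z"/><path data-summit="141 167" d="M123 16l-11 1 2 7-4 8-28 28-7 12-21 0-6 6-4 12-10 15-3 12-6 9 0 9-2 4-7 2 0 104 14 8 53-39 7 0 12 6 1 8 4 6 12-8 34 3 24-9 27-4 9-5 7-7 9-15 1-18 12-10-13-18 0-35-3-19-12-17-2-16-4-14-20 1-35-7-1 6-6 7-6 3-9 0-7-5-2-5 0-13 4-9z"/><path data-summit="444 228" d="M458 169l-24 7-12 0-19 33 0 13 5 17 6 7 18 8 20 20 10 0 9-4 47-2 22 22 8 0 10 5 1-17 11-21-2-15-19-19-30-24-6-3-15 0-7-3-15-12-12-1-6-6z"/><path data-summit="513 44" d="M579 16l-84 0-4 4-14 6-13 16-10 2 13 5 19 17 0 6-4 5 1 23 30-2 23 12 22-7 6-5 2-8 10-5 8-8-6-6-2-11z"/><path data-summit="56 560" d="M17 506l0 86 91-1-4-7-26-30 0-17-12-14-13-9-8 0-6-3-15 0z"/><path data-summit="581 164" d="M591 73l-4 1-11 11-7 3-7 11 2 29-12 21-5 21 0 9 7 18 13 14 11 3 14-1z"/>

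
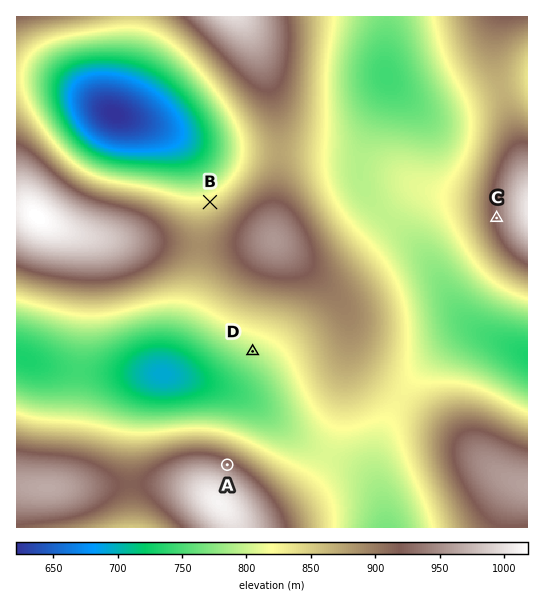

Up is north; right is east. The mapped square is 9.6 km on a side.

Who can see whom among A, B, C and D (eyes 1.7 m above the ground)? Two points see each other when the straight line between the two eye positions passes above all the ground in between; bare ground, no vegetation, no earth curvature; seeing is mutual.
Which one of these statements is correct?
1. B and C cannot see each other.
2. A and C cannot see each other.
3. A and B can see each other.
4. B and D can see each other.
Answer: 1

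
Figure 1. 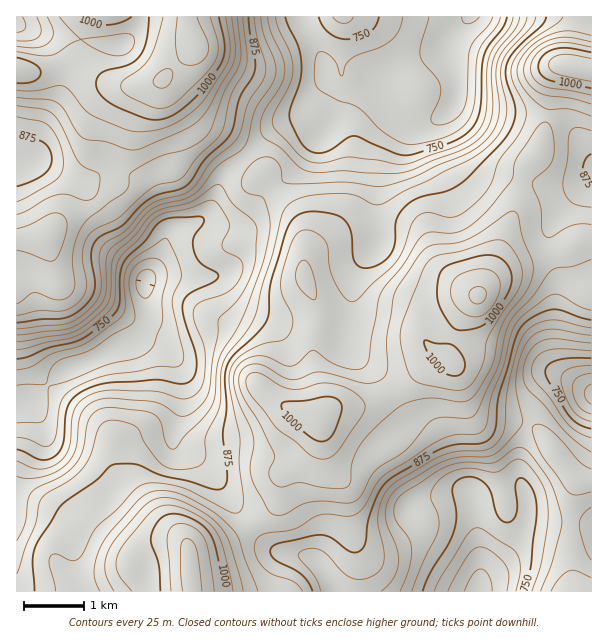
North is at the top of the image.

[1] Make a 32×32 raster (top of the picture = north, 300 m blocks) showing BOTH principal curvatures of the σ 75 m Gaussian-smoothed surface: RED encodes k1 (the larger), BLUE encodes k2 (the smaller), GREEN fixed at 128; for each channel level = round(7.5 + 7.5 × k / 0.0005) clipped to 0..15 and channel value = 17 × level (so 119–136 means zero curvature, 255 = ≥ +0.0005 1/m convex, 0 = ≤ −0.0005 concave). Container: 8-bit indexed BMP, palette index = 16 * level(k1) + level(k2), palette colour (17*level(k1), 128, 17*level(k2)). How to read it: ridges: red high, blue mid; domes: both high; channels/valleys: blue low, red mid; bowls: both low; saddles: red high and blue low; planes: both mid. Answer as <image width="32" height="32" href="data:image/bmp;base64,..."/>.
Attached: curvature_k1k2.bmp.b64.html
<image width="32" height="32" href="data:image/bmp;base64,Qk02CAAAAAAAADYEAAAoAAAAIAAAACAAAAABAAgAAAAAAAAEAAATCwAAEwsAAAABAAAAAAAAAIAAABGAAAAigAAAM4AAAESAAABVgAAAZoAAAHeAAACIgAAAmYAAAKqAAAC7gAAAzIAAAN2AAADugAAA/4AAAACAEQARgBEAIoARADOAEQBEgBEAVYARAGaAEQB3gBEAiIARAJmAEQCqgBEAu4ARAMyAEQDdgBEA7oARAP+AEQAAgCIAEYAiACKAIgAzgCIARIAiAFWAIgBmgCIAd4AiAIiAIgCZgCIAqoAiALuAIgDMgCIA3YAiAO6AIgD/gCIAAIAzABGAMwAigDMAM4AzAESAMwBVgDMAZoAzAHeAMwCIgDMAmYAzAKqAMwC7gDMAzIAzAN2AMwDugDMA/4AzAACARAARgEQAIoBEADOARABEgEQAVYBEAGaARAB3gEQAiIBEAJmARACqgEQAu4BEAMyARADdgEQA7oBEAP+ARAAAgFUAEYBVACKAVQAzgFUARIBVAFWAVQBmgFUAd4BVAIiAVQCZgFUAqoBVALuAVQDMgFUA3YBVAO6AVQD/gFUAAIBmABGAZgAigGYAM4BmAESAZgBVgGYAZoBmAHeAZgCIgGYAmYBmAKqAZgC7gGYAzIBmAN2AZgDugGYA/4BmAACAdwARgHcAIoB3ADOAdwBEgHcAVYB3AGaAdwB3gHcAiIB3AJmAdwCqgHcAu4B3AMyAdwDdgHcA7oB3AP+AdwAAgIgAEYCIACKAiAAzgIgARICIAFWAiABmgIgAd4CIAIiAiACZgIgAqoCIALuAiADMgIgA3YCIAO6AiAD/gIgAAICZABGAmQAigJkAM4CZAESAmQBVgJkAZoCZAHeAmQCIgJkAmYCZAKqAmQC7gJkAzICZAN2AmQDugJkA/4CZAACAqgARgKoAIoCqADOAqgBEgKoAVYCqAGaAqgB3gKoAiICqAJmAqgCqgKoAu4CqAMyAqgDdgKoA7oCqAP+AqgAAgLsAEYC7ACKAuwAzgLsARIC7AFWAuwBmgLsAd4C7AIiAuwCZgLsAqoC7ALuAuwDMgLsA3YC7AO6AuwD/gLsAAIDMABGAzAAigMwAM4DMAESAzABVgMwAZoDMAHeAzACIgMwAmYDMAKqAzAC7gMwAzIDMAN2AzADugMwA/4DMAACA3QARgN0AIoDdADOA3QBEgN0AVYDdAGaA3QB3gN0AiIDdAJmA3QCqgN0Au4DdAMyA3QDdgN0A7oDdAP+A3QAAgO4AEYDuACKA7gAzgO4ARIDuAFWA7gBmgO4Ad4DuAIiA7gCZgO4AqoDuALuA7gDMgO4A3YDuAO6A7gD/gO4AAID/ABGA/wAigP8AM4D/AESA/wBVgP8AZoD/AHeA/wCIgP8AmYD/AKqA/wC7gP8AzID/AN2A/wDugP8A/4D/AIWnp5WkqLdzlvjYl4WUttm0kKeoqKh3dnVyc3OGt8inpcmog6TauHKW+NiXhYSDknCDuLm5qJaHhmJkc4Sm1qWX2pd0k8nXpLb62qaDcXCAYpW4yLemtqiXgYWlk6fXpnXGp5eSlcfH6Pvrs7HEt7ilhbbVlIOmuaaip7eBltamhriYiIZyhsn52KSQgaa4l3V1xeRhMJaolpKouHGE5aTU6Ni3h3Sj1cekgHCTpriXprjb6HJAkJNjUqWmYITnuMSStOa3h6XDcpGCc5bKqaaXp6fm5JWCYEBQ0XJgpvfXlkFBs9anppVCg3R1lreVhKW2hYbn+NellKblcJH5+KaVYVCm2LmXlnOltpd1pKWFyMmGdYWn5+bV6urB0vjXtYRxk9naysjJpJKltKOWuNjJuaeXhnWGlaboyKK196WDc3PC6cupl7imgnGg1uf358jJ2Ma2poR0peWUgsXYhECFo6CjpqaGloZyYLT9+9WDp8m3o6S1trfK6bWQgpOQYJSSYHCAgnSVg2Fx5Pz5g1O0k2FyhJaouMvZ+pQwYJGDpIJwoJBwY4SDc6PAxOOThbV0ZHWWmLiXp6b3pWBjhJanpcnHgYCSlYKWx5KDxJV1x4aEhYapuYWjwuODYXOFl+fW6+u38tCRk9natYSlpYXHp4SEhqemk7b56ISTo6XJxrbc7PzlcHC3x5aFk7bHqNeWhKS3uJamyfz617Witch0htjJ2aQQMJOjgmFRhdjayHZ0k5THt7fJutnYxaOVloan1qWjsGCAk5eoloJxp/jIhoVzUYXJyKeox7ilo6eH18nYpZHEtbCRp6e4poKV+bmnl2RSg9WlZZbGtnWEuMm2yNnV1erYQDCQYoSEY6Pop5aXpaSmx4VUdbbWhoSVqIaoyKXH2PfCk8GAhKiltLeouLmmpKe5lnV1l9iohoWFdIa1lIao2PX4/LCgupeUpJeYqKalt7e2l3V2xaWFhXRzUqO1hoWkhaf4g3CUqcnElJaWdpWDtuj31qbHx6eWZXVTdNaFhaeGdMbWkqC02YUydLaWlmKBhJXF1sjY2ZaDhmOFyJeHp6WUlMnZtZGDgmNztpZ0Y3FgUVKTpcfog3OEY6Snl4aGuMmVtJaHZGJ0l5WmlnWGloNQUpOjw8KBdJW0pJent7i52ri2hHWWloGFhpaHdoaol3BhpLTDsnJz+fa0prfn59m41+eFk7jJpHKGp3Zlh7ingIC26fn5+Pj39MWnpYNzxra3+9rTxbilcYWVdXWVpWVxoOb5+v37+ICQs6SAYECVt7j626WEhpORlKaWlpaGZJKws6bG6deUYHK0pKWmkJO32OfHhnRkcZHIyaiXl5eGk3BRgqCwwJA="/>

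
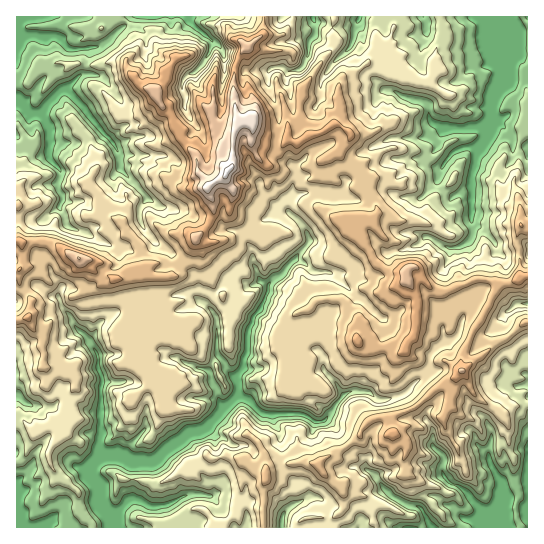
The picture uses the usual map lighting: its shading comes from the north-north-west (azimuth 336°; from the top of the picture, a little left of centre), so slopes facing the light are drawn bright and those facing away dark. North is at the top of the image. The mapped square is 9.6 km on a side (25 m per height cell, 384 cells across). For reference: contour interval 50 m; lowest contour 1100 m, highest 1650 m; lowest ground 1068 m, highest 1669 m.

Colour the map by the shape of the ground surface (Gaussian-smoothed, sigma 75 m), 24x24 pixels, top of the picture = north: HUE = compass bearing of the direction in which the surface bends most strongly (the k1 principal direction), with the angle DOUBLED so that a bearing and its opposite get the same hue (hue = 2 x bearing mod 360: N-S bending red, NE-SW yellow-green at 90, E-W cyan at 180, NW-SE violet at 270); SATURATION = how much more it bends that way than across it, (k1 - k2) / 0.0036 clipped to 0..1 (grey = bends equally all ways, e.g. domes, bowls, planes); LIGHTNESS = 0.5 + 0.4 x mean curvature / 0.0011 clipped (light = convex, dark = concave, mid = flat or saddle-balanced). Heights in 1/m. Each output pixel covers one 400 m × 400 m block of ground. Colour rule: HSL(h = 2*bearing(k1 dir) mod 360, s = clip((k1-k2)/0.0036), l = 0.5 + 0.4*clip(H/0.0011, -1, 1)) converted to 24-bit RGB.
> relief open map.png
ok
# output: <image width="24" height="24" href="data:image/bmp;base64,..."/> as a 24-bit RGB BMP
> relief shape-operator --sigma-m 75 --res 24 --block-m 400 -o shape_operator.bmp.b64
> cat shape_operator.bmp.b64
<image width="24" height="24" href="data:image/bmp;base64,Qk32BgAAAAAAADYAAAAoAAAAGAAAABgAAAABABgAAAAAAMAGAAATCwAAEwsAAAAAAAAAAAAAnll5SH1Om2hxftmERidmgOXPSrTa0ojdhJzKl3nRYDSu+fvQAxcw3rnGqGy2rXhcYrWPqlrsRrn/igvXY8LfUGiYW3uPkqh3TE17wYOLYNF4Uiyf10hNMS8PvpArDzEIb3QNZEQjrE5k5899ODaTKWYaXDspvNSRb9WkMwAOll8TVfuzZyj+o0MSQHGForZ6OoKButiHT9ZxRBxSt/LlTnzyQj7f9s31jIXJTGF9m6hYxem+fDqlb0KTqeq/ebZGWwU3LaHb0u/RG3x4lQBS0PfgURpeZNk1tS3B6exuZSg0MK2IZlQhhD4sI3gWG3c14cDtmoTr6k4rnMxeT0CZbLTN16HJym65OzGUmcOOst6QQABVp/+GbytObiGfT+ZkgJnIZmnG4MClH0eNxUG1Ms5573yFGkIXEi4FYhRS6fjTj8LbZTfWY7vYlipZtz+IilbYu9y012+MOQJpvPaUzRy2Ow6hnM9o0nEkhHYv1LqGGxdzhjmp1r2gPFnJsKjry9T4By0qsvlRMwAJLjECRS8AAFEIcdG5l+Hh2EXU726rGWal5cSrgxOcpfHf1Zm3q0mJkcWDp7ZoK2fKBrBz2DQwariJtXxuXtlV1hX4Mwh1c6XMzMLej5bF0MXvDjMAQB8EncMxFEgh3X3h1mNdVOieYFM9oIdOUmqautWfpdfMNgqW4InffszFd7OPvpwuhyMF0YUABV5YxmQ/r7N9oayFZhZhvoyYV5F5rolpZ6NXHmhj6tyn2mOlOnJkomWTL1xGms9tacJvMAIxmslrkKBpl11Zf0nCz+jLRgCqAIrGyIqUm6uKi3ViR0SCwJK8pcTOV2m/58C9KmdhRYA11Y5O6X/pOn5Cq+3xg8aeQAwyKJ5tZ65ur5GQdXCTkYCcz82uKgGN4NsTIoWmxpiej4F/VWt8da6At6+BRS9M276WSEyEQICL5KqMGVpI89P45NRQmz9suBjRj6RwSHhCaoFOgHxdeZJdejYhMNKL5K+6ACozxaiOr46eenenYb6RdCA+o5Rhl9NfZTptc5ViR4Ve2G9cIDIBtt1brTFrb3oghrhLrabneGfNYHvSbdK/TnKOZp9qsblPVQNbGJhQqc+flF5IejNJUoCkpWO1z9uwQtDgtnnbk43Xo5jp69H609mDWyho1+701OT3LD+UuWpgcY62mi5XrYhQVHdNoq5ivkDLFJlhgFUJtnZvhV1Zd8x3E6SI7+TNxGTILpqdoDw+XSMmkOcTuL7wrtz2YbkzKw0IgkM4hNiSUQ09aGfH3trxWIPbbDetf6a2xZ7EED50nmJDgbp/m8dbZdZKLzwHUSUFXPIYE4ZtaBta8MOQycMfQHkScgxvhqDKkbupEx2kh+nmf3gziyod2lwrSL5aVm5fm5pOhCSGm9LUqb/SwYXCfXLFkZPdqMLeuppuHhU5Vlqc1urKut+TsXzXTg9dfMheVZSx3zazTxASpkiqyXaQztkkiemFSk2KRnJ3SbBfcnkzZlgwn8VeekszWHYowa87qpQxIxpOhbSThN172a6eahbfK2W518OkHnhXdRJYrc/PPkeYnOKO97TgNdxljR1aXb/Ea06hirGBVo+Fh7d8eojBuJ/FHzpb9dDOECVMjcmAqtdgwqdnFwowcLaMutGeXhSGsaReoow9UCAzZPB5mKxG4gBNdeSRkzB3KpJCuoJVp8ZcTpA0zzeeT4zFml/ANK0XHEB5zcuNj0QsocyCXR95nsFpOesvUA0oXLVCaS9EyPLRSBJaW8Jk6W+JeNeBPFG/oYjUiGHXruPGkl3VqM4bTYowMmBfw24fo6g3P4RPyXZun0syIGWLy+6/LAcjs9zFezaOrtWLGPWbpiDDF22+wO6157/cOhuVk6E8kEFwvb5uOF1htcmk1oLNZhBYnMWRWbaaPUKEq8F0SKzAz88mJD4IutnmjxWBUc+y2PjTABAzW53tADbl5PmyiBmCCyrr99vUHUGKybCKg09WTicNojYRZN7EgdHCrX+4N2VrtYdvj1OyqozTpp3tAIneKyzO0vnWlCOI/nB/ADMeoQ///8h9JikKbHACAIYAAMcy4ImpwFq+lrXJX5Wov3+IYaycjVlodmGNWZ+KS5x6fpVOZzEeUFwXHmo84peCK7Kxxc7s37P/MwAr8f/MpZXvefX1ACVq97+0BVhJxXl2i5F8ZIyczlN0lYhrYnB9lGuPVm2Bl2hLokN9U7a6uoHJT8HROMJ5t8dEg20qMgEMSf+8XXUY+s+RjS3aMiaT2sk9LJt/PME2rXp4d7aOhxedqbhzdleIgmV/kYZb"/>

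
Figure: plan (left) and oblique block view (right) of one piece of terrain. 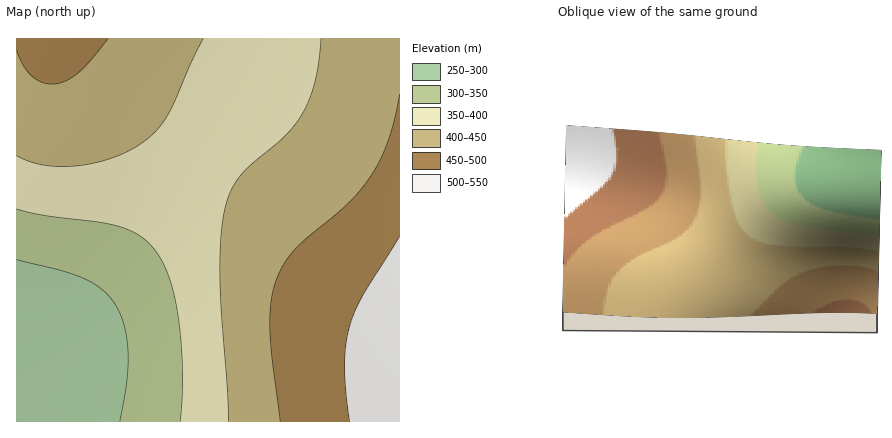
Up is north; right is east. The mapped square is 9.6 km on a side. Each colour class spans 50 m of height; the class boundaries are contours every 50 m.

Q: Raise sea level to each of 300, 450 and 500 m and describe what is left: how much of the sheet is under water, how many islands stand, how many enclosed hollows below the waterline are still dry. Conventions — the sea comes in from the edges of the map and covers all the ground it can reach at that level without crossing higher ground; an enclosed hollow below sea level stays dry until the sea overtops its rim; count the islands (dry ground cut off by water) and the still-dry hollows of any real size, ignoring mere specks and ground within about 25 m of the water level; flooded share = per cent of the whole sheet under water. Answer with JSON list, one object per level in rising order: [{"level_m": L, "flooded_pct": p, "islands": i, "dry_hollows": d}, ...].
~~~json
[{"level_m": 300, "flooded_pct": 11, "islands": 0, "dry_hollows": 0}, {"level_m": 450, "flooded_pct": 80, "islands": 0, "dry_hollows": 0}, {"level_m": 500, "flooded_pct": 95, "islands": 0, "dry_hollows": 0}]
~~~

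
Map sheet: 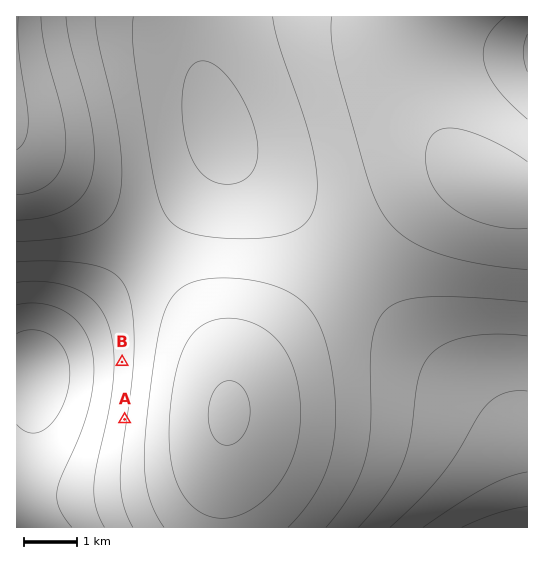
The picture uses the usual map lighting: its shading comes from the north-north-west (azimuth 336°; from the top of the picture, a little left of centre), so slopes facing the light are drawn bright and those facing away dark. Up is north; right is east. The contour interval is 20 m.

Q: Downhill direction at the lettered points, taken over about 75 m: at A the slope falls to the W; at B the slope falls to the W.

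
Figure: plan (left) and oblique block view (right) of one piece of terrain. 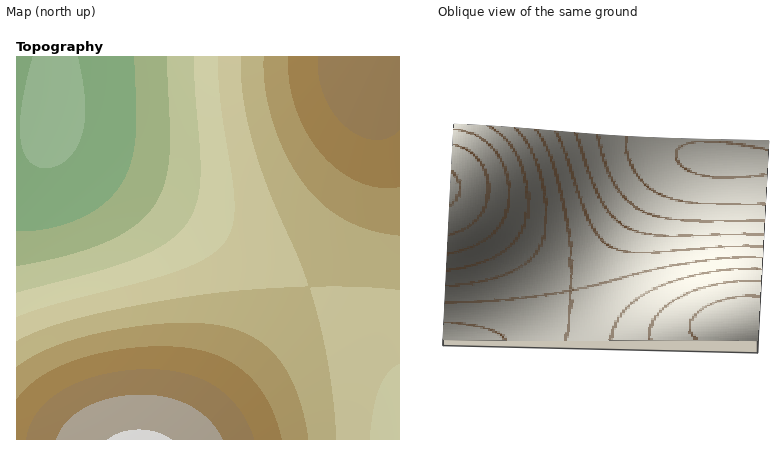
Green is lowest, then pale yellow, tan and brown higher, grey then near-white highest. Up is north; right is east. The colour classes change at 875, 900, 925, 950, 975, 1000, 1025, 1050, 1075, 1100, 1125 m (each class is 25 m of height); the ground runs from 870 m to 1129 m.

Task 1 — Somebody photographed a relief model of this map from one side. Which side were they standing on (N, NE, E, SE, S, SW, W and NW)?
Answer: E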